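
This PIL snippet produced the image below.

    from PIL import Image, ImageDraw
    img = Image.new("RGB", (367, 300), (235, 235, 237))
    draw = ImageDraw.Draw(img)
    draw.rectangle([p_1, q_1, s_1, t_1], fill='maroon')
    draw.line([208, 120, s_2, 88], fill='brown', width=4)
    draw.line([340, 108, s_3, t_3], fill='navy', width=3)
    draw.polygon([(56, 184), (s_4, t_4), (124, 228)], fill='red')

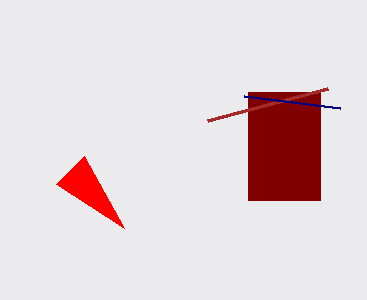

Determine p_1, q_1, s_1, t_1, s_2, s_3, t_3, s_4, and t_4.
p_1 = 248, q_1 = 92, s_1 = 320, t_1 = 200, s_2 = 328, s_3 = 244, t_3 = 96, s_4 = 84, t_4 = 156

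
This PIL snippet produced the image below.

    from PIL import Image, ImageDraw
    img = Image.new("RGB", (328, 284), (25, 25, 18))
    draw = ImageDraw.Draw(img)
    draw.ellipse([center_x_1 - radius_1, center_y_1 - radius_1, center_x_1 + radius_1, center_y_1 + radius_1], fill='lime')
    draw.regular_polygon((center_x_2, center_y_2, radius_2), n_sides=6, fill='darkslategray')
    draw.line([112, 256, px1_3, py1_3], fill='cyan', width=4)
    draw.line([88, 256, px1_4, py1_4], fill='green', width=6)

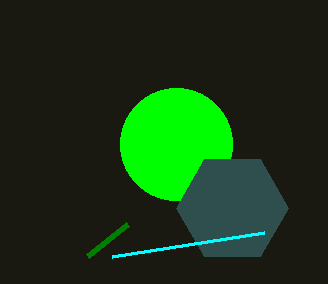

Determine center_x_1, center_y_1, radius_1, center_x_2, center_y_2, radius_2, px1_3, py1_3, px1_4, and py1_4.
center_x_1 = 176; center_y_1 = 144; radius_1 = 56; center_x_2 = 232; center_y_2 = 208; radius_2 = 56; px1_3 = 264; py1_3 = 232; px1_4 = 128; py1_4 = 224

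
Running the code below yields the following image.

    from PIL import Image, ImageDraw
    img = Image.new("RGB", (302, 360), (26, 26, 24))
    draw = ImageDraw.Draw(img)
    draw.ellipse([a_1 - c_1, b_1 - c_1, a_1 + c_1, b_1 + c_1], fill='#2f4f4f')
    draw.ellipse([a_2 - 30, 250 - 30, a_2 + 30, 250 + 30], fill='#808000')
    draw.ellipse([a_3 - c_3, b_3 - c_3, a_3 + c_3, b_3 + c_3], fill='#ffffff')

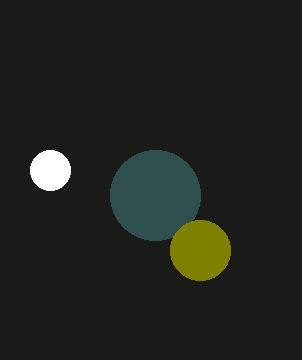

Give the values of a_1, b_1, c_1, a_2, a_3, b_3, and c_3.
a_1 = 155, b_1 = 195, c_1 = 45, a_2 = 200, a_3 = 50, b_3 = 170, c_3 = 20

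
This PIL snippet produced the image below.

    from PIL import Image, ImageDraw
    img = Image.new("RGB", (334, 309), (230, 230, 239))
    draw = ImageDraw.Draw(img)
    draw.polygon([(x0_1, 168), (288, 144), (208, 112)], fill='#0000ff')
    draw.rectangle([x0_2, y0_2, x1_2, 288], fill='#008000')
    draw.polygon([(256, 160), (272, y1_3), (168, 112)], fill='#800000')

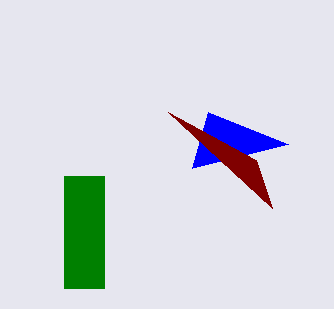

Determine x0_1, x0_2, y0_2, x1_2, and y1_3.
x0_1 = 192, x0_2 = 64, y0_2 = 176, x1_2 = 104, y1_3 = 208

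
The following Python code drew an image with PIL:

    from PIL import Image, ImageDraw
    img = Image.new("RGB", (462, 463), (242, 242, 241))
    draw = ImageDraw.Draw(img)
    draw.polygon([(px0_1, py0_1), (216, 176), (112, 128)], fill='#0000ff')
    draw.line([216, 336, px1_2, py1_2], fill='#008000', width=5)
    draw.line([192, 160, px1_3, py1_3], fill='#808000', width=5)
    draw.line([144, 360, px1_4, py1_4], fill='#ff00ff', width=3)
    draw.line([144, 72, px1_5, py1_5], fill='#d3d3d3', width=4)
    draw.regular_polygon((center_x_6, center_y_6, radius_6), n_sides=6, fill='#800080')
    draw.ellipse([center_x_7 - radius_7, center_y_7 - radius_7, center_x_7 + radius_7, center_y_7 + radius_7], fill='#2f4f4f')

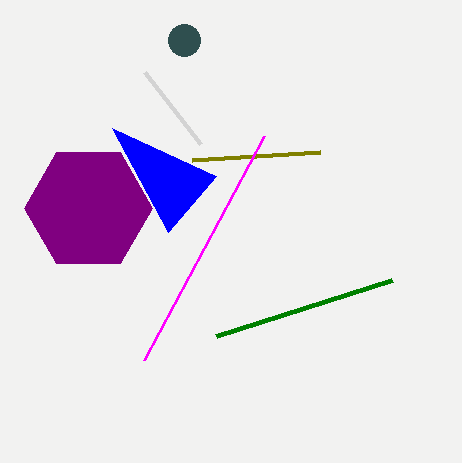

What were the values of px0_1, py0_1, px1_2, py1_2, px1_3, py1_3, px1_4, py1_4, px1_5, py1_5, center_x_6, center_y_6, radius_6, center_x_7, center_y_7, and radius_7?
px0_1 = 168, py0_1 = 232, px1_2 = 392, py1_2 = 280, px1_3 = 320, py1_3 = 152, px1_4 = 264, py1_4 = 136, px1_5 = 200, py1_5 = 144, center_x_6 = 88, center_y_6 = 208, radius_6 = 64, center_x_7 = 184, center_y_7 = 40, radius_7 = 16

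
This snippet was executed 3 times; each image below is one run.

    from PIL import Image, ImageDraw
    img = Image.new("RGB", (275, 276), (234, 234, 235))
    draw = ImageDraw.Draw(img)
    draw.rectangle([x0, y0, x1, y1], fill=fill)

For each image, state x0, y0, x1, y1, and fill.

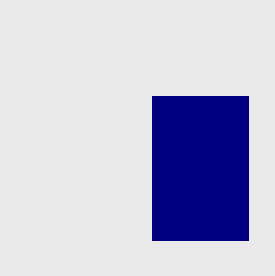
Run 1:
x0 = 152, y0 = 96, x1 = 248, y1 = 240, fill = 'navy'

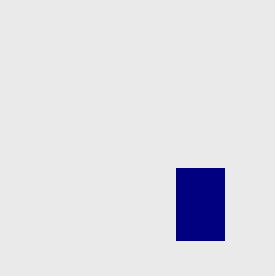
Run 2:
x0 = 176
y0 = 168
x1 = 224
y1 = 240
fill = 'navy'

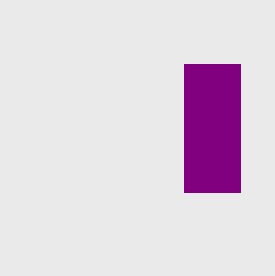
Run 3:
x0 = 184; y0 = 64; x1 = 240; y1 = 192; fill = 'purple'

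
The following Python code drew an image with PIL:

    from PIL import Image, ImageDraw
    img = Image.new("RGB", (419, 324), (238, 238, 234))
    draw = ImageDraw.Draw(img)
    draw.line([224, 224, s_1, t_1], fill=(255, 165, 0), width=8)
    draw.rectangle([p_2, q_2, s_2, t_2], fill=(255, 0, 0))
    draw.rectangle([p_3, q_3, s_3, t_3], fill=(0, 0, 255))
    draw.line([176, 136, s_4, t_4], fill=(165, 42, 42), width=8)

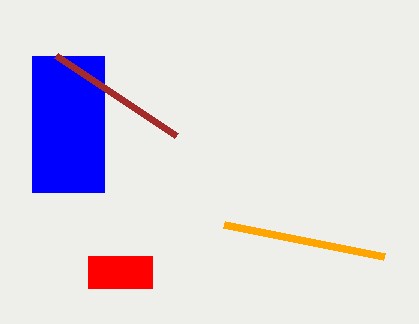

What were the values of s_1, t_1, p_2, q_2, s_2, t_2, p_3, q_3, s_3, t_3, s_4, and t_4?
s_1 = 384, t_1 = 256, p_2 = 88, q_2 = 256, s_2 = 152, t_2 = 288, p_3 = 32, q_3 = 56, s_3 = 104, t_3 = 192, s_4 = 56, t_4 = 56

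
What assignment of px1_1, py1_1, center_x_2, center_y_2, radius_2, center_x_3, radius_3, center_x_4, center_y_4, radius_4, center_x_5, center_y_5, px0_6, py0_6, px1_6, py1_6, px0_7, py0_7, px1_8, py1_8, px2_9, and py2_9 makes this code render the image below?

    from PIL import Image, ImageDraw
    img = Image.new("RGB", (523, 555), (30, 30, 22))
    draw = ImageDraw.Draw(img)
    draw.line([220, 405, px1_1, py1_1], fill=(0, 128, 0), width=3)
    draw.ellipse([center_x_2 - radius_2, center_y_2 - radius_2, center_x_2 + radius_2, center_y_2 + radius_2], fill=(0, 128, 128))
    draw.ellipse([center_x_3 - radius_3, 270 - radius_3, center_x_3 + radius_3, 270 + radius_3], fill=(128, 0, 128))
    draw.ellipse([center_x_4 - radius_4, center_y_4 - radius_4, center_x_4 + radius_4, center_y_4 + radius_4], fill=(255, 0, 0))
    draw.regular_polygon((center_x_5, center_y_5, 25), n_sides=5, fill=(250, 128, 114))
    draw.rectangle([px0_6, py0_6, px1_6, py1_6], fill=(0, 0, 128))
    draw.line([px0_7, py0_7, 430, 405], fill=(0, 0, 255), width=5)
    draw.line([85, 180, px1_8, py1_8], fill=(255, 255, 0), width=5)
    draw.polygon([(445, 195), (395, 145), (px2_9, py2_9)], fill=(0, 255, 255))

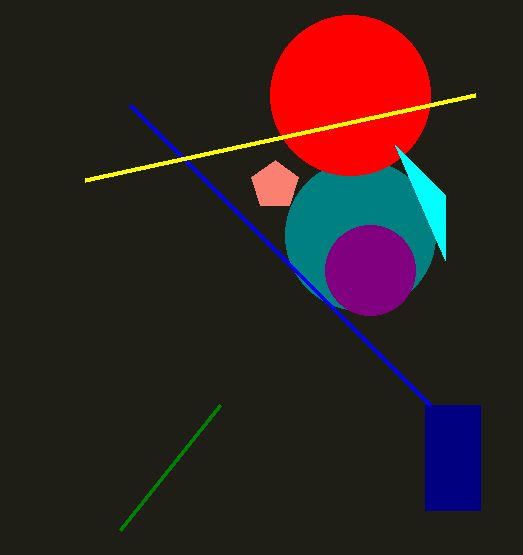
px1_1 = 120
py1_1 = 530
center_x_2 = 360
center_y_2 = 235
radius_2 = 75
center_x_3 = 370
radius_3 = 45
center_x_4 = 350
center_y_4 = 95
radius_4 = 80
center_x_5 = 275
center_y_5 = 185
px0_6 = 425
py0_6 = 405
px1_6 = 480
py1_6 = 510
px0_7 = 130
py0_7 = 105
px1_8 = 475
py1_8 = 95
px2_9 = 445
py2_9 = 260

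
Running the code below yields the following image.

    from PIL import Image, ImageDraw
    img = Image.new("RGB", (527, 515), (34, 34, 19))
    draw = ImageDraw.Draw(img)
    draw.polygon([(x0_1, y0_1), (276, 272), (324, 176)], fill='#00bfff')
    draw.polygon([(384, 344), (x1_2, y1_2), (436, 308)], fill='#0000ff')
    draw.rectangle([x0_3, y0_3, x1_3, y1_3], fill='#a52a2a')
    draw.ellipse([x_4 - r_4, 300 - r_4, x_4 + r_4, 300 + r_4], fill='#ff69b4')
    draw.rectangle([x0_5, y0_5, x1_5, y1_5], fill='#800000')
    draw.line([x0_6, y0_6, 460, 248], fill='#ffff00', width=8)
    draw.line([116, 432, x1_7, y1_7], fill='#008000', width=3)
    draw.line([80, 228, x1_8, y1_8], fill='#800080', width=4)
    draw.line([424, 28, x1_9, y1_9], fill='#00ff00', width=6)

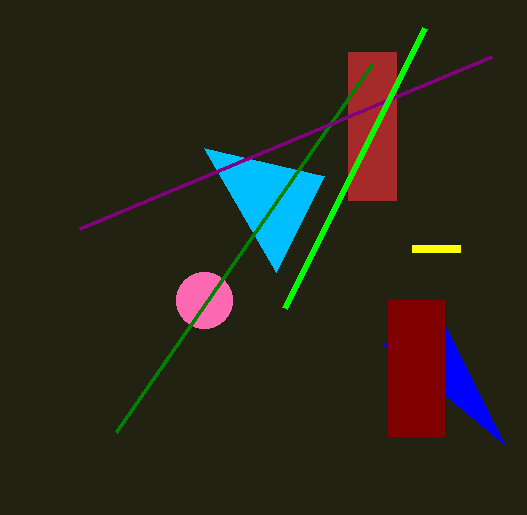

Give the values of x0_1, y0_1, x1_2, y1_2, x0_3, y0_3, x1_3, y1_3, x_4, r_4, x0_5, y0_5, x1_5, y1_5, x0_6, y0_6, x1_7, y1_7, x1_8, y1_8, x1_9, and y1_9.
x0_1 = 204; y0_1 = 148; x1_2 = 504; y1_2 = 444; x0_3 = 348; y0_3 = 52; x1_3 = 396; y1_3 = 200; x_4 = 204; r_4 = 28; x0_5 = 388; y0_5 = 300; x1_5 = 444; y1_5 = 436; x0_6 = 412; y0_6 = 248; x1_7 = 372; y1_7 = 64; x1_8 = 492; y1_8 = 56; x1_9 = 284; y1_9 = 308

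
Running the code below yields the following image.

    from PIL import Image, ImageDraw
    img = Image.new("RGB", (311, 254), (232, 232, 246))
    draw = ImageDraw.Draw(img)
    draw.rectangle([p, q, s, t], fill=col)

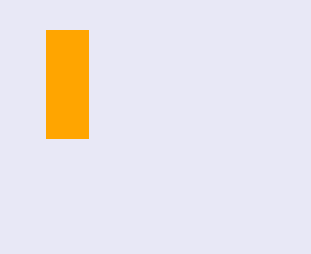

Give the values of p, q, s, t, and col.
p = 46, q = 30, s = 88, t = 138, col = 'orange'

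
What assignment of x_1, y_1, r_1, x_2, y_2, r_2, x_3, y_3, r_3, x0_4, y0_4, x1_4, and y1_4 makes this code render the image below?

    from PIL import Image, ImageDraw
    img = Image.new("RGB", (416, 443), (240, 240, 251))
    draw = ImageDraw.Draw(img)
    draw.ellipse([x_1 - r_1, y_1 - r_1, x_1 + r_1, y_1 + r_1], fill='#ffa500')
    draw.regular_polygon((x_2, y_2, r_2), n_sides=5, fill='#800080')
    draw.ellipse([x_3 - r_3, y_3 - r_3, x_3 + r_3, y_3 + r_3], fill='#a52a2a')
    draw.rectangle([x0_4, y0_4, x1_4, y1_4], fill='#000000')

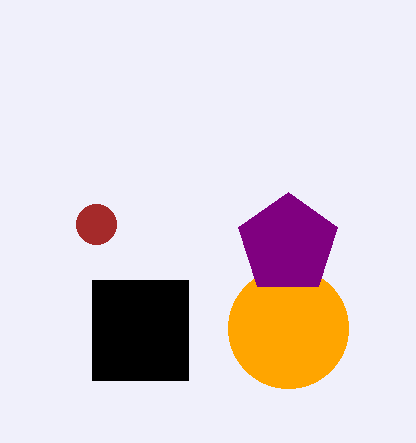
x_1 = 288; y_1 = 328; r_1 = 60; x_2 = 288; y_2 = 244; r_2 = 52; x_3 = 96; y_3 = 224; r_3 = 20; x0_4 = 92; y0_4 = 280; x1_4 = 188; y1_4 = 380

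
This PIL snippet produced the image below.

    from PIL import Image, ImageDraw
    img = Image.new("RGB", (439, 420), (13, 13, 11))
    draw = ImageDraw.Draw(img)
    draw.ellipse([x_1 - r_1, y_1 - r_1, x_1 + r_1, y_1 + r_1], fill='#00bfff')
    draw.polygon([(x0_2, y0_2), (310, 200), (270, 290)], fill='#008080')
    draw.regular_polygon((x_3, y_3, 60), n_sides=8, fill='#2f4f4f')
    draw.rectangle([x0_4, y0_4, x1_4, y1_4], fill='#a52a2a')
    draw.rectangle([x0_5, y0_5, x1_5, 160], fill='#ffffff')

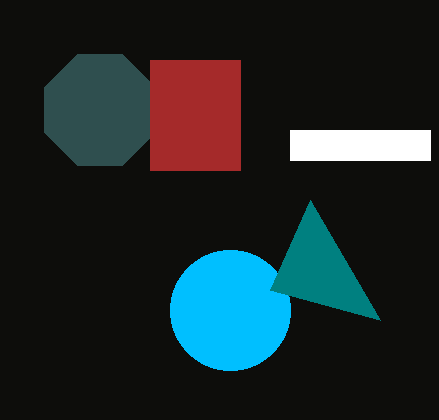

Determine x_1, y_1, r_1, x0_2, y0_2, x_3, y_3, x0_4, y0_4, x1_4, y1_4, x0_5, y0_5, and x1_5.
x_1 = 230
y_1 = 310
r_1 = 60
x0_2 = 380
y0_2 = 320
x_3 = 100
y_3 = 110
x0_4 = 150
y0_4 = 60
x1_4 = 240
y1_4 = 170
x0_5 = 290
y0_5 = 130
x1_5 = 430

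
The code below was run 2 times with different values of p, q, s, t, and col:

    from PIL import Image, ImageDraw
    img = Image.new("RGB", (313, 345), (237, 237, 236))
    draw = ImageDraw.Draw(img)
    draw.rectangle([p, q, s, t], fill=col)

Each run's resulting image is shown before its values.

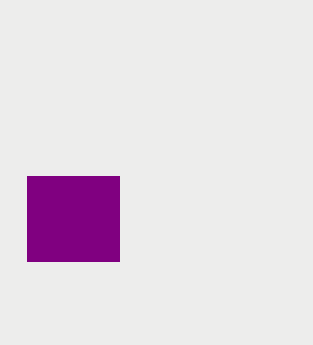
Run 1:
p = 27; q = 176; s = 119; t = 261; col = 'purple'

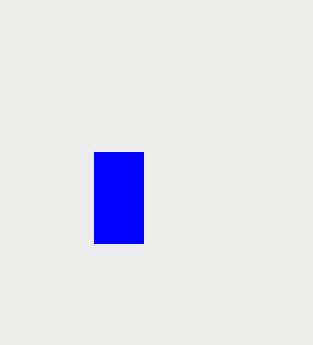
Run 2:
p = 94; q = 152; s = 143; t = 243; col = 'blue'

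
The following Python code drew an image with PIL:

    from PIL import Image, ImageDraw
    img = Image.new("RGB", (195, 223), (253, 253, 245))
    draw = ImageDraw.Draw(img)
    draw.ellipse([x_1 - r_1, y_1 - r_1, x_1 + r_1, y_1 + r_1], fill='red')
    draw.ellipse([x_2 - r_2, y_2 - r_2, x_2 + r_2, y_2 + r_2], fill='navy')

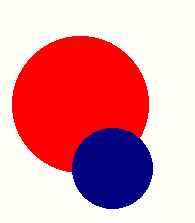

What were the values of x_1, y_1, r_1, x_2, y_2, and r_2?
x_1 = 80; y_1 = 104; r_1 = 68; x_2 = 112; y_2 = 168; r_2 = 40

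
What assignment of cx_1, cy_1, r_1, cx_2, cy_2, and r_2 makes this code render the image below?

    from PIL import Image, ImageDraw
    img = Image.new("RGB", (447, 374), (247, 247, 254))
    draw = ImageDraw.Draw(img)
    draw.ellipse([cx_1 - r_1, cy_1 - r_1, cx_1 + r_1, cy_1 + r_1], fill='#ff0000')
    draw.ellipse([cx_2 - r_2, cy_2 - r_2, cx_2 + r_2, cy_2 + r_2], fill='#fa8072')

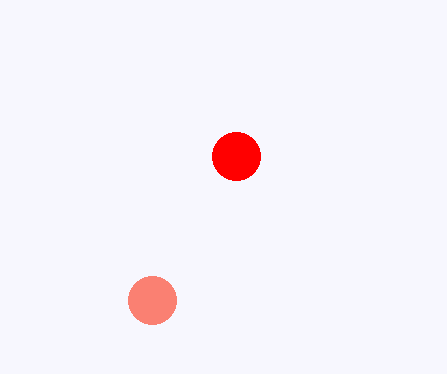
cx_1 = 236; cy_1 = 156; r_1 = 24; cx_2 = 152; cy_2 = 300; r_2 = 24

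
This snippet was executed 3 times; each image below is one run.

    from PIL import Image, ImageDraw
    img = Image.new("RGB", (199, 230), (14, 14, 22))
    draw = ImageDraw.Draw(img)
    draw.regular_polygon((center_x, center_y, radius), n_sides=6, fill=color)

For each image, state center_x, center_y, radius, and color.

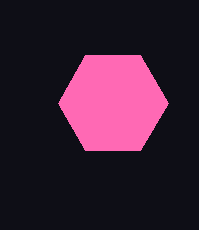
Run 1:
center_x = 113, center_y = 103, radius = 55, color = 'hotpink'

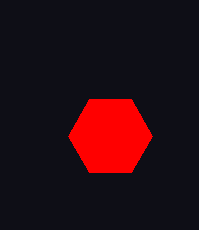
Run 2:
center_x = 110, center_y = 136, radius = 42, color = 'red'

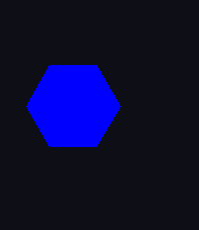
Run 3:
center_x = 73, center_y = 106, radius = 47, color = 'blue'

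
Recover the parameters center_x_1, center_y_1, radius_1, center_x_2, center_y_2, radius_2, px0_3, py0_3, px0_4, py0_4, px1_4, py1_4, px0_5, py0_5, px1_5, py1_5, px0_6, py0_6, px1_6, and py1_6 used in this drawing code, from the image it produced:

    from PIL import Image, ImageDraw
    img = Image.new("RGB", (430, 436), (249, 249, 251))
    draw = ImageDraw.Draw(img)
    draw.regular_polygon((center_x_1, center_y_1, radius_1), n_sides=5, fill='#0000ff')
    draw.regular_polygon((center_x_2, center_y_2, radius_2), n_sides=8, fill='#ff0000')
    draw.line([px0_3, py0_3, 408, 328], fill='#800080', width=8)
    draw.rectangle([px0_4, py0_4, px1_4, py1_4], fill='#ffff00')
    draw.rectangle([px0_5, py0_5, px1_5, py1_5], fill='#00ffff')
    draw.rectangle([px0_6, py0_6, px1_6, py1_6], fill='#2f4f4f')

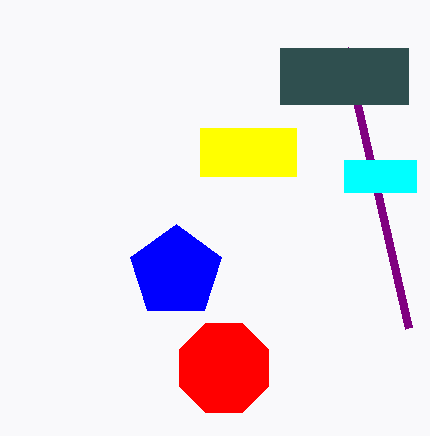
center_x_1 = 176; center_y_1 = 272; radius_1 = 48; center_x_2 = 224; center_y_2 = 368; radius_2 = 48; px0_3 = 344; py0_3 = 48; px0_4 = 200; py0_4 = 128; px1_4 = 296; py1_4 = 176; px0_5 = 344; py0_5 = 160; px1_5 = 416; py1_5 = 192; px0_6 = 280; py0_6 = 48; px1_6 = 408; py1_6 = 104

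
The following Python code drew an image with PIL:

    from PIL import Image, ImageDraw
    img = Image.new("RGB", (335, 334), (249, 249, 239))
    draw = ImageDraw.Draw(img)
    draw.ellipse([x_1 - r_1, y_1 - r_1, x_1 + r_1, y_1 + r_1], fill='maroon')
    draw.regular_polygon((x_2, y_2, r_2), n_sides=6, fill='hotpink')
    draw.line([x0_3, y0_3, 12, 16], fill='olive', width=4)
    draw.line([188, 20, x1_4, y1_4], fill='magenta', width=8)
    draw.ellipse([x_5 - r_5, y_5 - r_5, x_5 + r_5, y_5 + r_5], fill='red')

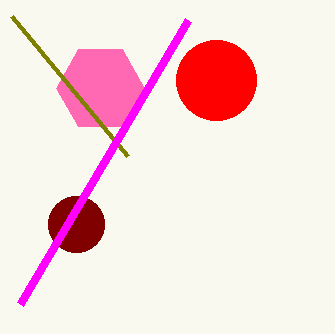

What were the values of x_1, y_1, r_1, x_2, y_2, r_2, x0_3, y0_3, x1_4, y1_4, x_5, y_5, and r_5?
x_1 = 76
y_1 = 224
r_1 = 28
x_2 = 100
y_2 = 88
r_2 = 44
x0_3 = 128
y0_3 = 156
x1_4 = 20
y1_4 = 304
x_5 = 216
y_5 = 80
r_5 = 40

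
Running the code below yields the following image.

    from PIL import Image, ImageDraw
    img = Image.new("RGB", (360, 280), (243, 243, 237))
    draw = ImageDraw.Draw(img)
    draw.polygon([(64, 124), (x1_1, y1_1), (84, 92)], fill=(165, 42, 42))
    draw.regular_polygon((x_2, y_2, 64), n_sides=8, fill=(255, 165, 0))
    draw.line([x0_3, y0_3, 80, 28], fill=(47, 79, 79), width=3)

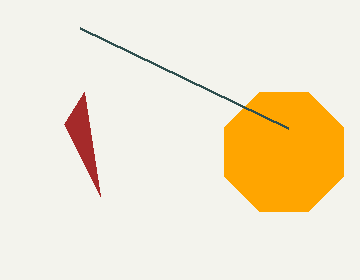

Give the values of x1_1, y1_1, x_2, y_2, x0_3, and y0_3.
x1_1 = 100; y1_1 = 196; x_2 = 284; y_2 = 152; x0_3 = 288; y0_3 = 128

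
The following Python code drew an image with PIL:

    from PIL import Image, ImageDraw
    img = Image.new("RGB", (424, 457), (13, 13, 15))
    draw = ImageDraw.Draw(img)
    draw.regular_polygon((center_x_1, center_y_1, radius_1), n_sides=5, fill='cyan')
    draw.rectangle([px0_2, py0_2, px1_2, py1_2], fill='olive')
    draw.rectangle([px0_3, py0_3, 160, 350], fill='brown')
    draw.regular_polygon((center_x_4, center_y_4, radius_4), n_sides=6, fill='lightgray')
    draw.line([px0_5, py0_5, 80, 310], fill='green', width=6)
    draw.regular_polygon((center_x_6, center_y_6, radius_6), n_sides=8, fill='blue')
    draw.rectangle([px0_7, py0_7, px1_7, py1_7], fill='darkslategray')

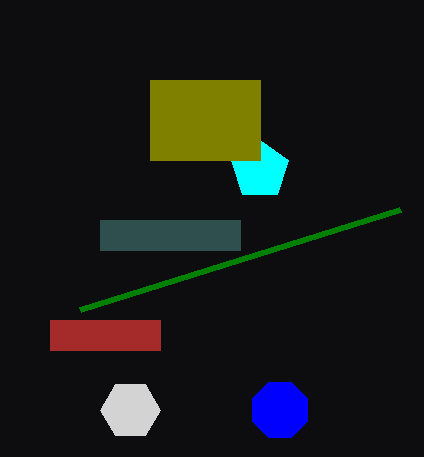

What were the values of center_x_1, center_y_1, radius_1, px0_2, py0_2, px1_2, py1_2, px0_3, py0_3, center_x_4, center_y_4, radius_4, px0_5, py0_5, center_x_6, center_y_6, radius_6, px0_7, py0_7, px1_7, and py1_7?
center_x_1 = 260
center_y_1 = 170
radius_1 = 30
px0_2 = 150
py0_2 = 80
px1_2 = 260
py1_2 = 160
px0_3 = 50
py0_3 = 320
center_x_4 = 130
center_y_4 = 410
radius_4 = 30
px0_5 = 400
py0_5 = 210
center_x_6 = 280
center_y_6 = 410
radius_6 = 30
px0_7 = 100
py0_7 = 220
px1_7 = 240
py1_7 = 250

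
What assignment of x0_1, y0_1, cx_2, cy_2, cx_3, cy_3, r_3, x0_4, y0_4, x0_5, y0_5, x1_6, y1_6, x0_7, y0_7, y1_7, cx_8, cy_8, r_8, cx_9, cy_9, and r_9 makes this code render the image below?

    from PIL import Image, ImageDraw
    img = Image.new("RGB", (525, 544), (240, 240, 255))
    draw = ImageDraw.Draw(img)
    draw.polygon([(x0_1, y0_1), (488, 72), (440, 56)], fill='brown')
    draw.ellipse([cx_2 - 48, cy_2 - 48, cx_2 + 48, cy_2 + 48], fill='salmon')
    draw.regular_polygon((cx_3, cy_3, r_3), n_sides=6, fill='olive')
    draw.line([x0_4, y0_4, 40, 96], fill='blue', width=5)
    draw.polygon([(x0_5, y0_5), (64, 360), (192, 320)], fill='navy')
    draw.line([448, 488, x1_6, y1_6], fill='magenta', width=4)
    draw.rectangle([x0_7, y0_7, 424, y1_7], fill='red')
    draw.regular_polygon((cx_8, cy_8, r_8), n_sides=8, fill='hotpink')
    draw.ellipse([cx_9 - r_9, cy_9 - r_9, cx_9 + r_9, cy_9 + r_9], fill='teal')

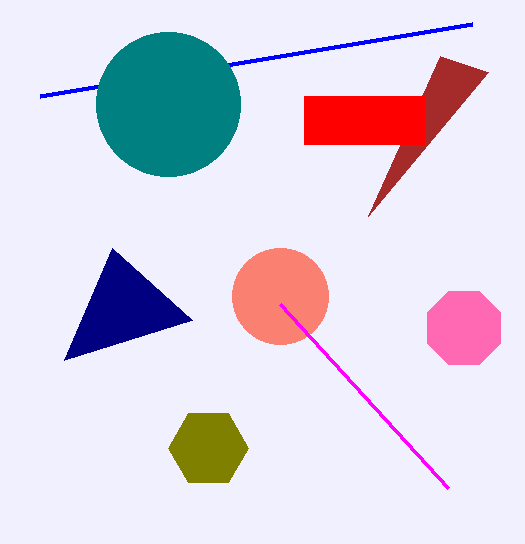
x0_1 = 368; y0_1 = 216; cx_2 = 280; cy_2 = 296; cx_3 = 208; cy_3 = 448; r_3 = 40; x0_4 = 472; y0_4 = 24; x0_5 = 112; y0_5 = 248; x1_6 = 280; y1_6 = 304; x0_7 = 304; y0_7 = 96; y1_7 = 144; cx_8 = 464; cy_8 = 328; r_8 = 40; cx_9 = 168; cy_9 = 104; r_9 = 72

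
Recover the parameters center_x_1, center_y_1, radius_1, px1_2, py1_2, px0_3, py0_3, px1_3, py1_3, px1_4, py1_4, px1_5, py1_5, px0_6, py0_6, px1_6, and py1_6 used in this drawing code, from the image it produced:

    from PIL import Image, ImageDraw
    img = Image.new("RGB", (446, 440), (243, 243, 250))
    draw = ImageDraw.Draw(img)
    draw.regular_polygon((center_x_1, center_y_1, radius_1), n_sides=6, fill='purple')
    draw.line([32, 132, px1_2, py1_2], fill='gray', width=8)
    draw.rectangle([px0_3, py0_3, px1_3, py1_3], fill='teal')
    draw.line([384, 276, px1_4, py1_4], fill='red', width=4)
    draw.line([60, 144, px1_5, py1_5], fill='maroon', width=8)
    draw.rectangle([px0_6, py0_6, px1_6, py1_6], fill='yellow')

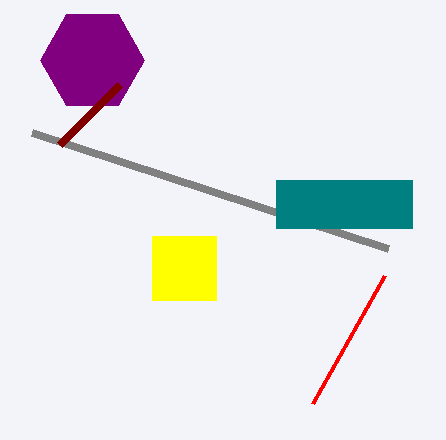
center_x_1 = 92; center_y_1 = 60; radius_1 = 52; px1_2 = 388; py1_2 = 248; px0_3 = 276; py0_3 = 180; px1_3 = 412; py1_3 = 228; px1_4 = 312; py1_4 = 404; px1_5 = 120; py1_5 = 84; px0_6 = 152; py0_6 = 236; px1_6 = 216; py1_6 = 300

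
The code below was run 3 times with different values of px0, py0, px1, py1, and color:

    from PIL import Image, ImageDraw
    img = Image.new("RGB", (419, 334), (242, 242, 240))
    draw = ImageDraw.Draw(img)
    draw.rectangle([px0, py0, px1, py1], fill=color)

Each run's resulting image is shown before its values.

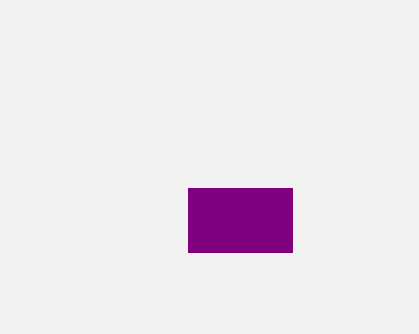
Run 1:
px0 = 188
py0 = 188
px1 = 292
py1 = 252
color = 'purple'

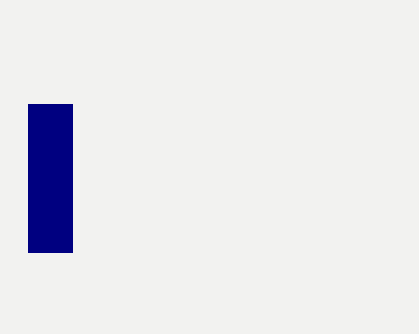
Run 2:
px0 = 28; py0 = 104; px1 = 72; py1 = 252; color = 'navy'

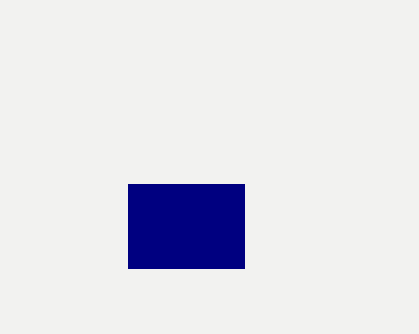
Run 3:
px0 = 128, py0 = 184, px1 = 244, py1 = 268, color = 'navy'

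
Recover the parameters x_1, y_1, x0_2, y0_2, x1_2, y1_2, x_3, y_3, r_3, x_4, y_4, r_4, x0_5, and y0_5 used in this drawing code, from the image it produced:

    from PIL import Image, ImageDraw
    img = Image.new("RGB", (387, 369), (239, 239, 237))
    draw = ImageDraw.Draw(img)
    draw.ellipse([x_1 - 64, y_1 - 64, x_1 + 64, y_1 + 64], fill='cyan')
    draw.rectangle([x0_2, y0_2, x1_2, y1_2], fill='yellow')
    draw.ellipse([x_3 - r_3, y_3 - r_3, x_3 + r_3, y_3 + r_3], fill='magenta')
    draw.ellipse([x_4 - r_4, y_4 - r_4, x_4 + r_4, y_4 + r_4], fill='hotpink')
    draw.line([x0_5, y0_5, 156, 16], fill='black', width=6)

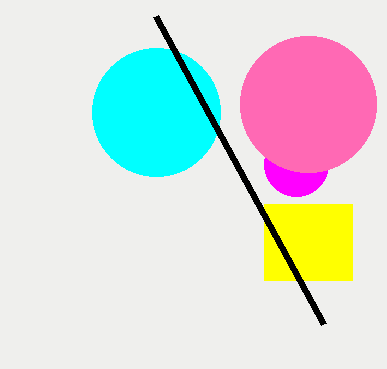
x_1 = 156
y_1 = 112
x0_2 = 264
y0_2 = 204
x1_2 = 352
y1_2 = 280
x_3 = 296
y_3 = 164
r_3 = 32
x_4 = 308
y_4 = 104
r_4 = 68
x0_5 = 324
y0_5 = 324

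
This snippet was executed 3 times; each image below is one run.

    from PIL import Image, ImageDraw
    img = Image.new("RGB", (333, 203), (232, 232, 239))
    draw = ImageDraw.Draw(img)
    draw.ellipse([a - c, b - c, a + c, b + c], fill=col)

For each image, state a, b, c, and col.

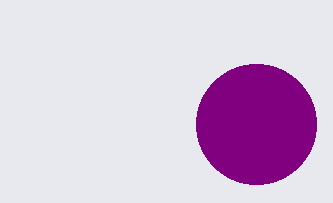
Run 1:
a = 256, b = 124, c = 60, col = 'purple'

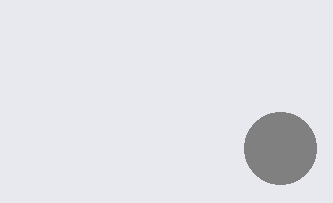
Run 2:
a = 280; b = 148; c = 36; col = 'gray'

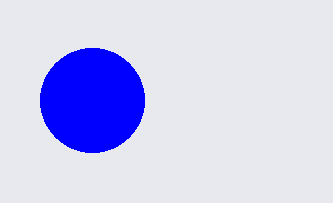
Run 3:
a = 92, b = 100, c = 52, col = 'blue'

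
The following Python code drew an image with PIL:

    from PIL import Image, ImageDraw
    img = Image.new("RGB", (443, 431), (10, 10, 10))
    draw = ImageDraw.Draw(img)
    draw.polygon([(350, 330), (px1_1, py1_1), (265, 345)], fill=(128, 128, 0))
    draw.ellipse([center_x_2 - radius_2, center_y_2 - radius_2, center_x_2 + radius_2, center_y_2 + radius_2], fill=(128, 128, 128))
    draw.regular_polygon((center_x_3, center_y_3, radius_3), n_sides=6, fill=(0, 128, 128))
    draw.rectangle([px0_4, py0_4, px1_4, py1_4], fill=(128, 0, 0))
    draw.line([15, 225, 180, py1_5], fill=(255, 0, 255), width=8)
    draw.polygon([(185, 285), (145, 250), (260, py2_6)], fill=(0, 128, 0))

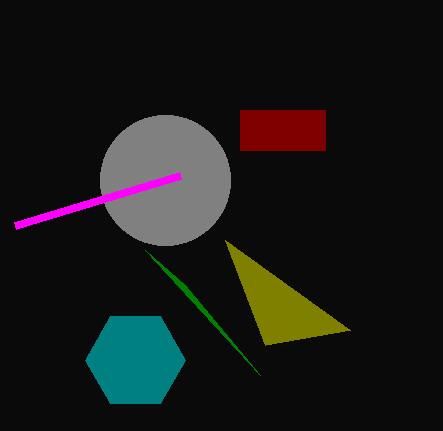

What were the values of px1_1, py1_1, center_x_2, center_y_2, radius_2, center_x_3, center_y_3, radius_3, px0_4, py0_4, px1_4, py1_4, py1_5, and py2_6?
px1_1 = 225, py1_1 = 240, center_x_2 = 165, center_y_2 = 180, radius_2 = 65, center_x_3 = 135, center_y_3 = 360, radius_3 = 50, px0_4 = 240, py0_4 = 110, px1_4 = 325, py1_4 = 150, py1_5 = 175, py2_6 = 375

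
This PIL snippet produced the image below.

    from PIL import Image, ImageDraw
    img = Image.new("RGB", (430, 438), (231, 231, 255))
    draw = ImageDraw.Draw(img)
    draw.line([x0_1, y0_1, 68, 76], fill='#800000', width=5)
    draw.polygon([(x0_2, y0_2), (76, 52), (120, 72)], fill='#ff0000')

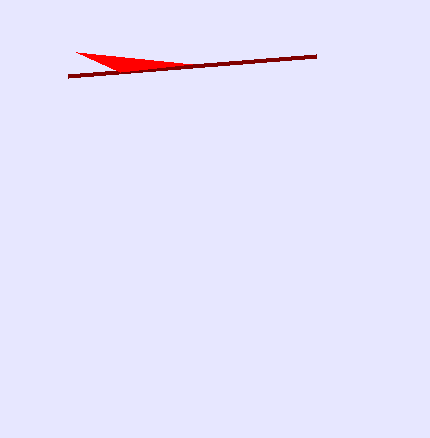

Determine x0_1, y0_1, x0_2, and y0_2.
x0_1 = 316
y0_1 = 56
x0_2 = 192
y0_2 = 64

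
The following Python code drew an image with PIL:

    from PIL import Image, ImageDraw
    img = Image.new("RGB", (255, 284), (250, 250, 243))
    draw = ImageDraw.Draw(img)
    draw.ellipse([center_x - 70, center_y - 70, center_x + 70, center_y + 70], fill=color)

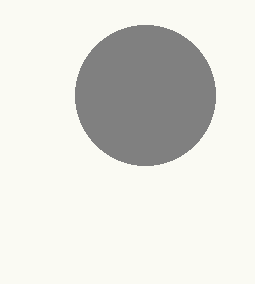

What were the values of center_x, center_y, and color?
center_x = 145
center_y = 95
color = 'gray'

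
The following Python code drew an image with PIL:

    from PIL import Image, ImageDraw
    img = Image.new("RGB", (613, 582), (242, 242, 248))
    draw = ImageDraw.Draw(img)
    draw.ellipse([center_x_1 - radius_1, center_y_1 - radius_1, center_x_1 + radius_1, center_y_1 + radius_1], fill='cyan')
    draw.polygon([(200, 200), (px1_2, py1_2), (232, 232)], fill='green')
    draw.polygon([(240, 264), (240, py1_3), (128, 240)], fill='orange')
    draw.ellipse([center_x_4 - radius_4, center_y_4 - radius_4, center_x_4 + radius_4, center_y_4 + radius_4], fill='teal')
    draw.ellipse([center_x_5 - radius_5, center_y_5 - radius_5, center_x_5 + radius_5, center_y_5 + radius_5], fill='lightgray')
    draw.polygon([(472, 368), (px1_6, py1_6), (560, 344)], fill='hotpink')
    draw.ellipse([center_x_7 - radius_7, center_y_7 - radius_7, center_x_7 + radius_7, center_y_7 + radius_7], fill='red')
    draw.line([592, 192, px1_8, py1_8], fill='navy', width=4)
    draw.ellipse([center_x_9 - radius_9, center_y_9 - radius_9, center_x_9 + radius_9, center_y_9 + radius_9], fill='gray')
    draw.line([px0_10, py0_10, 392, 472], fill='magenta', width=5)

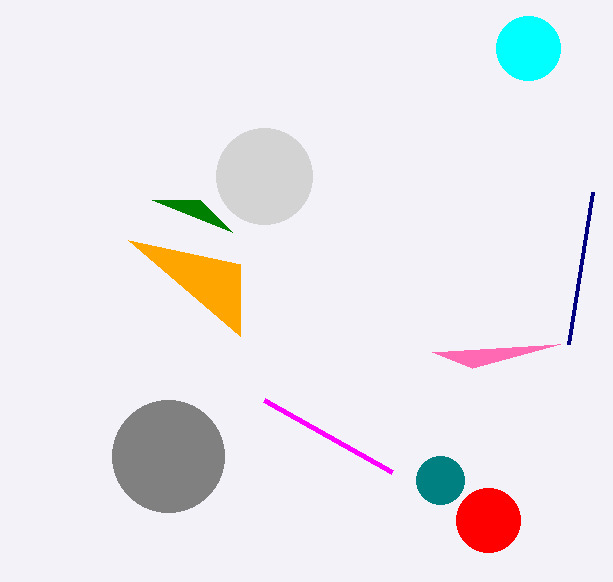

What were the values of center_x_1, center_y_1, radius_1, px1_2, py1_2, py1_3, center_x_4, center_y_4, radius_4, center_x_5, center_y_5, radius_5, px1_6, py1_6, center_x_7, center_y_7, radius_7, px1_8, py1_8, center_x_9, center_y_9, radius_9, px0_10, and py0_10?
center_x_1 = 528
center_y_1 = 48
radius_1 = 32
px1_2 = 152
py1_2 = 200
py1_3 = 336
center_x_4 = 440
center_y_4 = 480
radius_4 = 24
center_x_5 = 264
center_y_5 = 176
radius_5 = 48
px1_6 = 432
py1_6 = 352
center_x_7 = 488
center_y_7 = 520
radius_7 = 32
px1_8 = 568
py1_8 = 344
center_x_9 = 168
center_y_9 = 456
radius_9 = 56
px0_10 = 264
py0_10 = 400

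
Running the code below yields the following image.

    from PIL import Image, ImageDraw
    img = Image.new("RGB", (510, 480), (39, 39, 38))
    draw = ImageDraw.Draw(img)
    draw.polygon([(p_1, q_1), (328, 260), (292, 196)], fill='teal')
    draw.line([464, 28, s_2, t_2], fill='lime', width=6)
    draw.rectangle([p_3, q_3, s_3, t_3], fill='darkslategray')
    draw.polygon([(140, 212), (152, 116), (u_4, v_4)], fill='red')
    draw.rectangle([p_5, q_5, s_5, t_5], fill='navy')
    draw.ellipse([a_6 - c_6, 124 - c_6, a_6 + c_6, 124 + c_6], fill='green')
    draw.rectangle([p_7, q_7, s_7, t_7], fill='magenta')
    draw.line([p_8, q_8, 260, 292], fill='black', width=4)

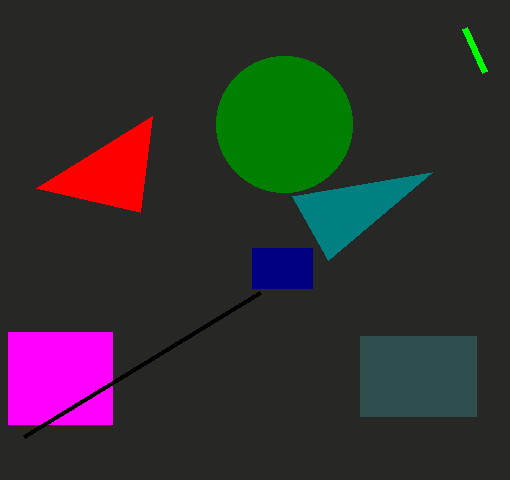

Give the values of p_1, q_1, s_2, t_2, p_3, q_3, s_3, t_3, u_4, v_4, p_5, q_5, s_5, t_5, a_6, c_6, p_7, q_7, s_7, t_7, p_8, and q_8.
p_1 = 432; q_1 = 172; s_2 = 484; t_2 = 72; p_3 = 360; q_3 = 336; s_3 = 476; t_3 = 416; u_4 = 36; v_4 = 188; p_5 = 252; q_5 = 248; s_5 = 312; t_5 = 288; a_6 = 284; c_6 = 68; p_7 = 8; q_7 = 332; s_7 = 112; t_7 = 424; p_8 = 24; q_8 = 436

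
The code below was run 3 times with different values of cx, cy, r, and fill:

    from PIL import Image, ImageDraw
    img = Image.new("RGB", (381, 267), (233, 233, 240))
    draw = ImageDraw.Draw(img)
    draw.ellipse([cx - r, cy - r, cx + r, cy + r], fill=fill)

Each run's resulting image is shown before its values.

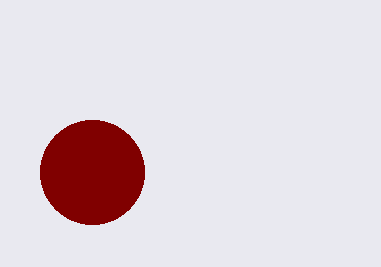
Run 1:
cx = 92
cy = 172
r = 52
fill = 'maroon'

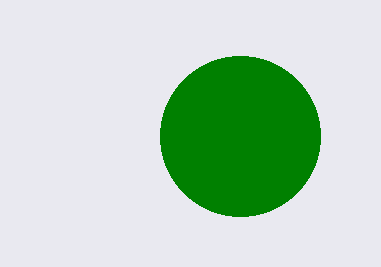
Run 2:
cx = 240; cy = 136; r = 80; fill = 'green'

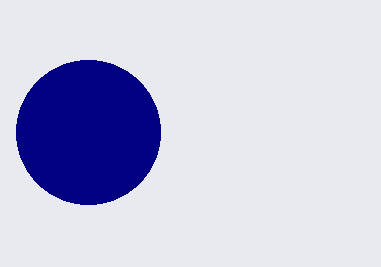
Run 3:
cx = 88, cy = 132, r = 72, fill = 'navy'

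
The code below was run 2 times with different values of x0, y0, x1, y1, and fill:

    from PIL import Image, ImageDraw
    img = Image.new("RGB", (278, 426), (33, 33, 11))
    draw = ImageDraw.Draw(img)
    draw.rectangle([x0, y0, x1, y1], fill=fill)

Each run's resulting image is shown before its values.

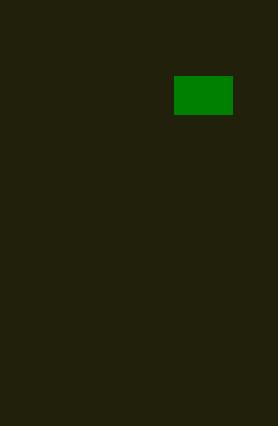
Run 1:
x0 = 174
y0 = 76
x1 = 232
y1 = 114
fill = 'green'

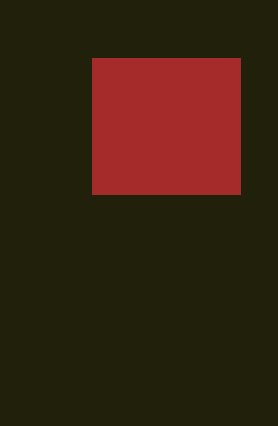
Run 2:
x0 = 92
y0 = 58
x1 = 240
y1 = 194
fill = 'brown'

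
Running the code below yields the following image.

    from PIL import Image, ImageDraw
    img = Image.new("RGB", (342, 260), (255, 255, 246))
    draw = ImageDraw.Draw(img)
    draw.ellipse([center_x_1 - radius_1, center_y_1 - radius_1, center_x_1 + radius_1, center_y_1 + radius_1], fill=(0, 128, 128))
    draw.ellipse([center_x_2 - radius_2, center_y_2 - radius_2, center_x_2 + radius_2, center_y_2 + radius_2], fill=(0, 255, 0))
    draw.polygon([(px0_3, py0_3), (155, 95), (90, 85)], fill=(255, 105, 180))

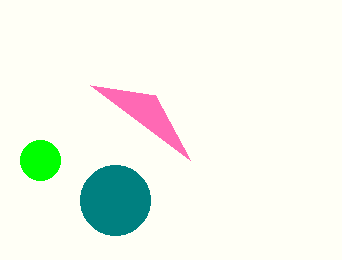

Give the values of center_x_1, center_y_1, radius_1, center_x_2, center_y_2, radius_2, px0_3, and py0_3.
center_x_1 = 115; center_y_1 = 200; radius_1 = 35; center_x_2 = 40; center_y_2 = 160; radius_2 = 20; px0_3 = 190; py0_3 = 160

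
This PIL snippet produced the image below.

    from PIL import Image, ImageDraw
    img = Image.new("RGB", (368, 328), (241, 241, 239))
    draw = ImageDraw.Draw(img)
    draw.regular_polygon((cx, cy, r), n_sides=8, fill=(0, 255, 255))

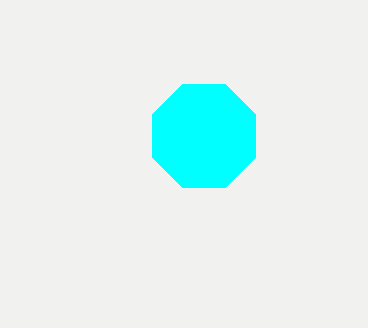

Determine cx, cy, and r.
cx = 204
cy = 136
r = 56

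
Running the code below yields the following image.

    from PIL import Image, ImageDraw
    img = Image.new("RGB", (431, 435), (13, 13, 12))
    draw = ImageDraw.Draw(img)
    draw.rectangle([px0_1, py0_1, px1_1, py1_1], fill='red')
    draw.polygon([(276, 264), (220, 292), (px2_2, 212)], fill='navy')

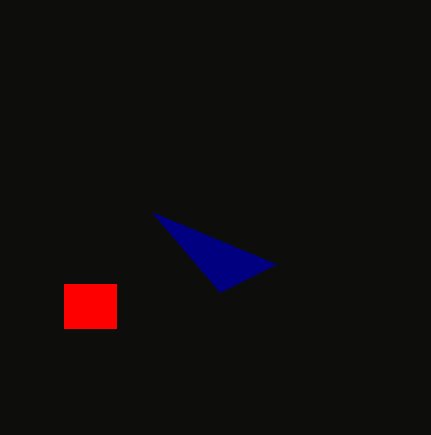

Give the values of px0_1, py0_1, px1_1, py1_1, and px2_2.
px0_1 = 64
py0_1 = 284
px1_1 = 116
py1_1 = 328
px2_2 = 152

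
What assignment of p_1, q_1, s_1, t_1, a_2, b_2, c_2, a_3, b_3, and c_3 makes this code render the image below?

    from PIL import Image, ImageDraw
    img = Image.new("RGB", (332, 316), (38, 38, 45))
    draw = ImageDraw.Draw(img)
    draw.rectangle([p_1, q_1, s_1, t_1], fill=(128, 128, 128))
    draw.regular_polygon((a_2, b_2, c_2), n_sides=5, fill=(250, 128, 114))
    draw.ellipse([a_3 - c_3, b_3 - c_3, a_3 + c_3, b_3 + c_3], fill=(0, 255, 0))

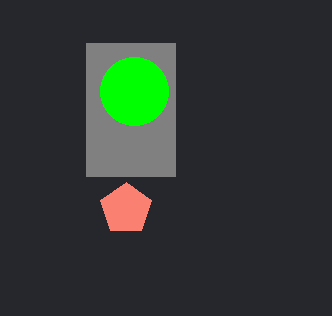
p_1 = 86
q_1 = 43
s_1 = 175
t_1 = 176
a_2 = 126
b_2 = 209
c_2 = 27
a_3 = 134
b_3 = 91
c_3 = 34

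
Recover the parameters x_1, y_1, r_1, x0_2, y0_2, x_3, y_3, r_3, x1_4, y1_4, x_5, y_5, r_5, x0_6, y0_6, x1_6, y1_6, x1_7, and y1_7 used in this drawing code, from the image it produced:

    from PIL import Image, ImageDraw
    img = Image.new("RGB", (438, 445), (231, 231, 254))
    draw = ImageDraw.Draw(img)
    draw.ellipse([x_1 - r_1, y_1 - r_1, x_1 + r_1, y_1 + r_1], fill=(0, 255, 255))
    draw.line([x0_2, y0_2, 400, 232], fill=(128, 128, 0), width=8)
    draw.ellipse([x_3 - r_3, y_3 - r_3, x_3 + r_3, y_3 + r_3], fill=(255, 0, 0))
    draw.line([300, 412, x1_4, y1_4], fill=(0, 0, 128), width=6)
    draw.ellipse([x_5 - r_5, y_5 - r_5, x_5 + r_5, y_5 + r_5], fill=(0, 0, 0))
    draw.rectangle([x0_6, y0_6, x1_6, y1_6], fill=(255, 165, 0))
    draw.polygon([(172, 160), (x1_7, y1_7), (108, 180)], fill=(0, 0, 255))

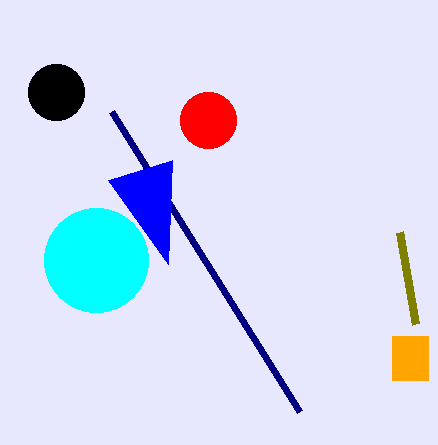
x_1 = 96, y_1 = 260, r_1 = 52, x0_2 = 416, y0_2 = 324, x_3 = 208, y_3 = 120, r_3 = 28, x1_4 = 112, y1_4 = 112, x_5 = 56, y_5 = 92, r_5 = 28, x0_6 = 392, y0_6 = 336, x1_6 = 428, y1_6 = 380, x1_7 = 168, y1_7 = 264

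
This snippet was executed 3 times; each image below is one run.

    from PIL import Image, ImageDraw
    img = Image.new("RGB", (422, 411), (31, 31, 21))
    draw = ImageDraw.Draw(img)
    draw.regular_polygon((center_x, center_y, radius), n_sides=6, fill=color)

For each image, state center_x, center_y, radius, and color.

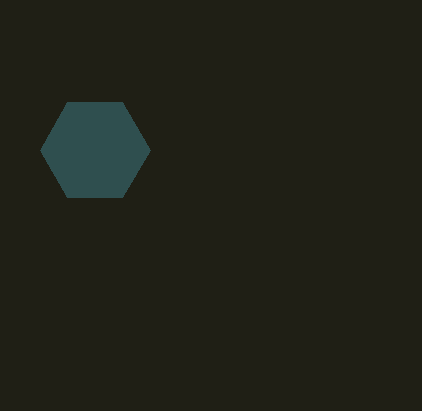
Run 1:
center_x = 95; center_y = 150; radius = 55; color = 'darkslategray'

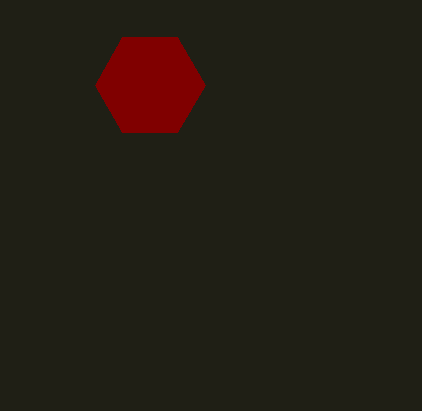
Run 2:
center_x = 150; center_y = 85; radius = 55; color = 'maroon'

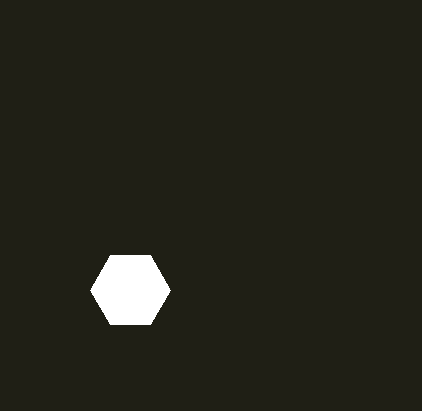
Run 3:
center_x = 130, center_y = 290, radius = 40, color = 'white'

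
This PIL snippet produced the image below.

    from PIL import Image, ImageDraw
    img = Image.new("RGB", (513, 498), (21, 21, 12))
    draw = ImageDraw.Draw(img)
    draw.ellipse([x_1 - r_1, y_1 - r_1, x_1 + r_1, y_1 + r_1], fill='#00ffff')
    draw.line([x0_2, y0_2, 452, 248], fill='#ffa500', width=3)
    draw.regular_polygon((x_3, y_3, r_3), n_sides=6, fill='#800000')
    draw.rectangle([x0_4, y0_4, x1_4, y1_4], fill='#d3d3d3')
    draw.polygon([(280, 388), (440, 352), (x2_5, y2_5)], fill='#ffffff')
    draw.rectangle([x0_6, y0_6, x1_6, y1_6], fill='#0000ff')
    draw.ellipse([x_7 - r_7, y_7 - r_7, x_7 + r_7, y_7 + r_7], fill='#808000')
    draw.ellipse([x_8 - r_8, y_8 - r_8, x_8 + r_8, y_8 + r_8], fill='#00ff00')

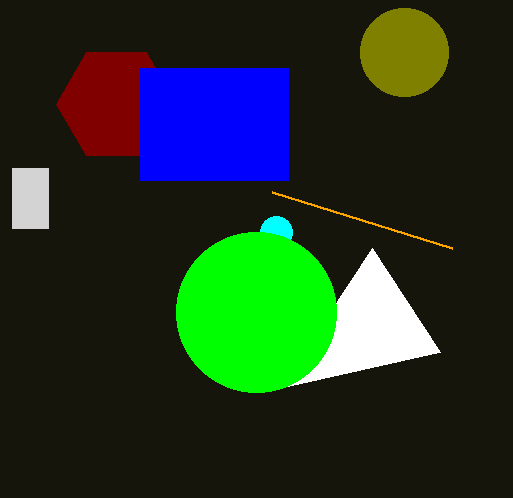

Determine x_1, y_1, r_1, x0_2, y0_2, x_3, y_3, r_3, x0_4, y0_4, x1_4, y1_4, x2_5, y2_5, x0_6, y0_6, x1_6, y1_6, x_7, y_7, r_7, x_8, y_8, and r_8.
x_1 = 276; y_1 = 232; r_1 = 16; x0_2 = 272; y0_2 = 192; x_3 = 116; y_3 = 104; r_3 = 60; x0_4 = 12; y0_4 = 168; x1_4 = 48; y1_4 = 228; x2_5 = 372; y2_5 = 248; x0_6 = 140; y0_6 = 68; x1_6 = 288; y1_6 = 180; x_7 = 404; y_7 = 52; r_7 = 44; x_8 = 256; y_8 = 312; r_8 = 80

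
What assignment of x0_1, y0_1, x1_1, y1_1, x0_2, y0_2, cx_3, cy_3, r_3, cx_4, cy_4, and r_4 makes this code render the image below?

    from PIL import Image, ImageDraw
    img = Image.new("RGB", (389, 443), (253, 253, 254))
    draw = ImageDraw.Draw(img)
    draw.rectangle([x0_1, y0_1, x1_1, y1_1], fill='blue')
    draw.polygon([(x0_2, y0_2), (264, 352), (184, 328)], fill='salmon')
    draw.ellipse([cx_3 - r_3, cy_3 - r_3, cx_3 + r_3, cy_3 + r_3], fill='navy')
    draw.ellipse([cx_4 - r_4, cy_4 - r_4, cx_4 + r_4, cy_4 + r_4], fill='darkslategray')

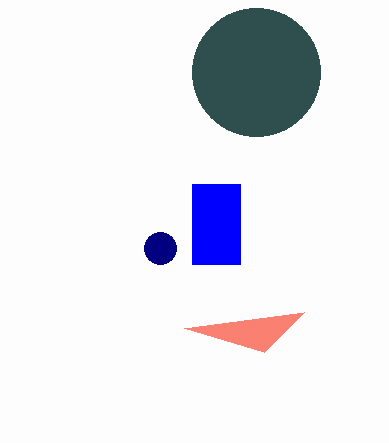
x0_1 = 192; y0_1 = 184; x1_1 = 240; y1_1 = 264; x0_2 = 304; y0_2 = 312; cx_3 = 160; cy_3 = 248; r_3 = 16; cx_4 = 256; cy_4 = 72; r_4 = 64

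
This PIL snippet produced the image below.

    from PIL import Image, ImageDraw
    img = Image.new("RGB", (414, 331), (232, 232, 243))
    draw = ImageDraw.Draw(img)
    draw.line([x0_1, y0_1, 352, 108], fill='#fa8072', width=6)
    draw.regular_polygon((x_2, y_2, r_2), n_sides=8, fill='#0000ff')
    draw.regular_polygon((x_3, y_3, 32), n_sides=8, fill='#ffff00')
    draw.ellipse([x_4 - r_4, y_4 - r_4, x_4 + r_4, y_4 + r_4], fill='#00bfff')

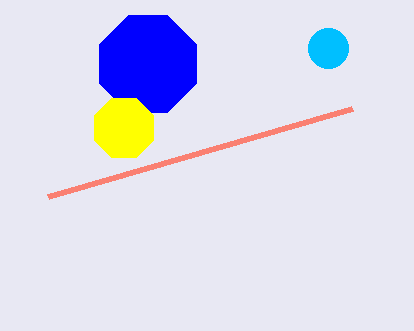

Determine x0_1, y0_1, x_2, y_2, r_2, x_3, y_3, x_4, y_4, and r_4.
x0_1 = 48
y0_1 = 196
x_2 = 148
y_2 = 64
r_2 = 52
x_3 = 124
y_3 = 128
x_4 = 328
y_4 = 48
r_4 = 20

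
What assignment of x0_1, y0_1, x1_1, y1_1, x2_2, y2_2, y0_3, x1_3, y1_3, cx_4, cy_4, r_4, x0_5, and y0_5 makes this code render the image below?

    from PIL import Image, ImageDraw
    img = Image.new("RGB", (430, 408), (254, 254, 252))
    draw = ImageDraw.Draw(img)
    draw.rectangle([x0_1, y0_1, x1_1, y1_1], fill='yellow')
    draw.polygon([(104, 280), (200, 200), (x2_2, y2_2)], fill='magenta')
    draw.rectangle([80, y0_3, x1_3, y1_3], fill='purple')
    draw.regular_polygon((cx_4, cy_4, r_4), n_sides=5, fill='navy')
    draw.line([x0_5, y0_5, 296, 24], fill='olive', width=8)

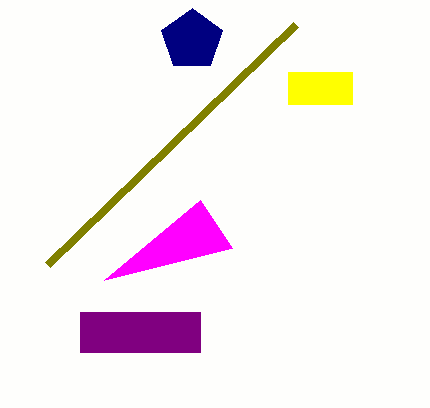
x0_1 = 288, y0_1 = 72, x1_1 = 352, y1_1 = 104, x2_2 = 232, y2_2 = 248, y0_3 = 312, x1_3 = 200, y1_3 = 352, cx_4 = 192, cy_4 = 40, r_4 = 32, x0_5 = 48, y0_5 = 264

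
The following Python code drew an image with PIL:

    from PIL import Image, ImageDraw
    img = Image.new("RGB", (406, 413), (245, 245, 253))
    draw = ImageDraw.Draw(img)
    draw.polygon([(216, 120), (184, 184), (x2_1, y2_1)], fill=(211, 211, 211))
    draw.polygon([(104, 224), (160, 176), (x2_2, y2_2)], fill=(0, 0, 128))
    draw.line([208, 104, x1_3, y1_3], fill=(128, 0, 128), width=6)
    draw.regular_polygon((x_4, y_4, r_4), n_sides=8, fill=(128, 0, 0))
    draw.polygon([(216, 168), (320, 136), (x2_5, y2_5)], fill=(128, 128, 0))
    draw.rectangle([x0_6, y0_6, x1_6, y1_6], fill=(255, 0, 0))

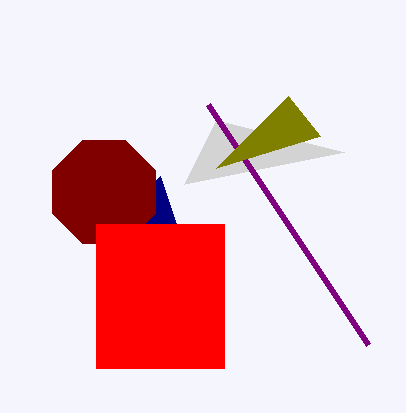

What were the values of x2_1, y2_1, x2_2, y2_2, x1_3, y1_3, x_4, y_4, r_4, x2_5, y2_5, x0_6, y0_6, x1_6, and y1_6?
x2_1 = 344
y2_1 = 152
x2_2 = 176
y2_2 = 224
x1_3 = 368
y1_3 = 344
x_4 = 104
y_4 = 192
r_4 = 56
x2_5 = 288
y2_5 = 96
x0_6 = 96
y0_6 = 224
x1_6 = 224
y1_6 = 368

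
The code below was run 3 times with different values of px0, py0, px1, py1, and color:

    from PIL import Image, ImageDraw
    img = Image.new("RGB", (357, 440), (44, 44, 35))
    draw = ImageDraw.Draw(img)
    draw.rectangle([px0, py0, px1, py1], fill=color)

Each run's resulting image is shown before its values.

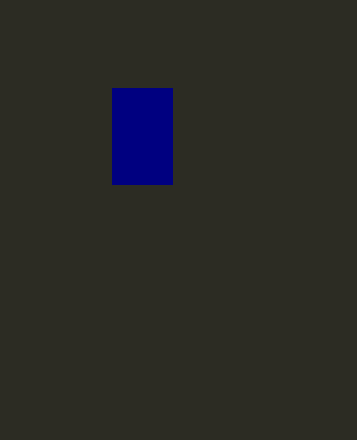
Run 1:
px0 = 112, py0 = 88, px1 = 172, py1 = 184, color = 'navy'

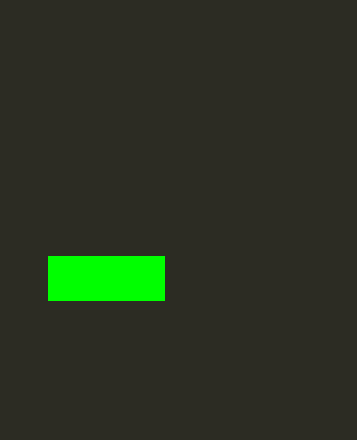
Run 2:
px0 = 48
py0 = 256
px1 = 164
py1 = 300
color = 'lime'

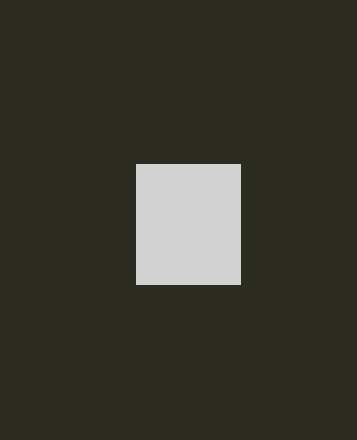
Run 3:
px0 = 136; py0 = 164; px1 = 240; py1 = 284; color = 'lightgray'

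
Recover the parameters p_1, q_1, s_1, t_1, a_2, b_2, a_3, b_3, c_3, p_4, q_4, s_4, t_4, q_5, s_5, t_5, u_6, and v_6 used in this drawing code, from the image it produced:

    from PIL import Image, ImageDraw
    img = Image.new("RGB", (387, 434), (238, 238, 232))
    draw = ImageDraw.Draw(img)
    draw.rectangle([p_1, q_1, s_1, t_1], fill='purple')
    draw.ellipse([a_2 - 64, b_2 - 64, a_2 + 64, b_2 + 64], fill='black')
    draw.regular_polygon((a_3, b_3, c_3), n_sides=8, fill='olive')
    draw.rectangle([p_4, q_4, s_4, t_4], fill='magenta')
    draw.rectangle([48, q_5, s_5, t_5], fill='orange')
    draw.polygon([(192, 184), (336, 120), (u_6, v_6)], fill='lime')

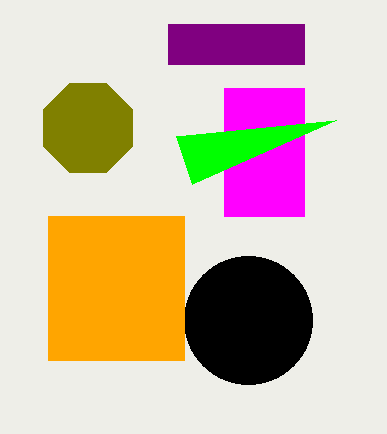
p_1 = 168
q_1 = 24
s_1 = 304
t_1 = 64
a_2 = 248
b_2 = 320
a_3 = 88
b_3 = 128
c_3 = 48
p_4 = 224
q_4 = 88
s_4 = 304
t_4 = 216
q_5 = 216
s_5 = 184
t_5 = 360
u_6 = 176
v_6 = 136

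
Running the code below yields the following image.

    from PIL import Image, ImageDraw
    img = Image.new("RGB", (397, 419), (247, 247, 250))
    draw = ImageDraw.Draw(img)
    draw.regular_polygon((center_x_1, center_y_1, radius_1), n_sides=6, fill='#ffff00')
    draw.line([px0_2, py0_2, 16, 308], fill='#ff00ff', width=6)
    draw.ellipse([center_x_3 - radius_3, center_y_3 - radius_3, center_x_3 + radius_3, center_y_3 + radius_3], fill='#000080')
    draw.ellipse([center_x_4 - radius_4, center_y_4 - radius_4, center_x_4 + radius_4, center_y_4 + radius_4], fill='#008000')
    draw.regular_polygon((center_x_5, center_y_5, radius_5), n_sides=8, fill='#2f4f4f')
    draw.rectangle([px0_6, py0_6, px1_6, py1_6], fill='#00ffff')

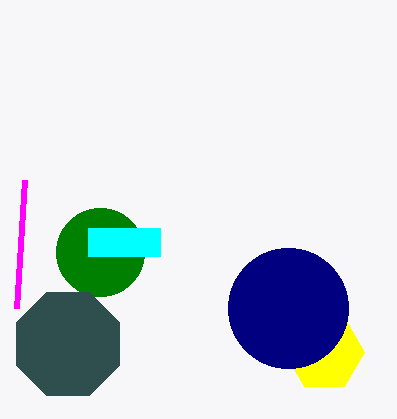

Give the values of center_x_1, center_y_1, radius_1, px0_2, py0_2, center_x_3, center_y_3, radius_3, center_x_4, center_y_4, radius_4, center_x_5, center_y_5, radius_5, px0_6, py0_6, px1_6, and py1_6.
center_x_1 = 324; center_y_1 = 352; radius_1 = 40; px0_2 = 24; py0_2 = 180; center_x_3 = 288; center_y_3 = 308; radius_3 = 60; center_x_4 = 100; center_y_4 = 252; radius_4 = 44; center_x_5 = 68; center_y_5 = 344; radius_5 = 56; px0_6 = 88; py0_6 = 228; px1_6 = 160; py1_6 = 256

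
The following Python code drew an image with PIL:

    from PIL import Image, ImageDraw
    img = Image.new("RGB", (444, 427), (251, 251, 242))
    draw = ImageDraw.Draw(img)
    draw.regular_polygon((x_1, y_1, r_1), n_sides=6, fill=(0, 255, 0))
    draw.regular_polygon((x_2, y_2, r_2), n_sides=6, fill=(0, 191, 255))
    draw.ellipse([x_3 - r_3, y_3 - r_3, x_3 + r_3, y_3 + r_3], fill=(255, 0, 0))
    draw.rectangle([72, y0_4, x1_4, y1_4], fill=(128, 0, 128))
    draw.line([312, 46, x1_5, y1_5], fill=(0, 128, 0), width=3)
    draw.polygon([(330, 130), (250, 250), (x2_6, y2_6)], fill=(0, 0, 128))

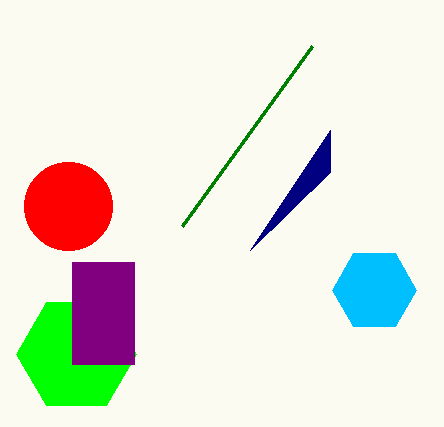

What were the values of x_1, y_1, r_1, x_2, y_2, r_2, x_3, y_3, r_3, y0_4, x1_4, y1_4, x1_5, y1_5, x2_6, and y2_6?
x_1 = 76; y_1 = 354; r_1 = 60; x_2 = 374; y_2 = 290; r_2 = 42; x_3 = 68; y_3 = 206; r_3 = 44; y0_4 = 262; x1_4 = 134; y1_4 = 364; x1_5 = 182; y1_5 = 226; x2_6 = 330; y2_6 = 172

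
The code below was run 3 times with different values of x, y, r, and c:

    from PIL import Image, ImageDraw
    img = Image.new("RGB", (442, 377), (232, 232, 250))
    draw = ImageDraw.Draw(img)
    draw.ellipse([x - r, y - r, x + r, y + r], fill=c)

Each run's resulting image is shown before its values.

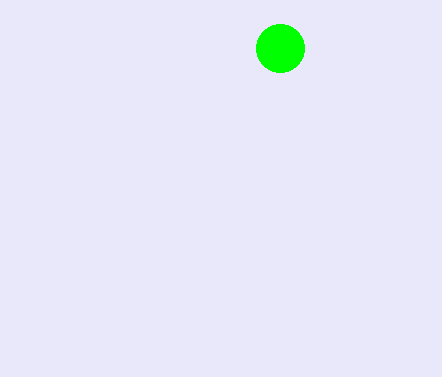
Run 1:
x = 280, y = 48, r = 24, c = 'lime'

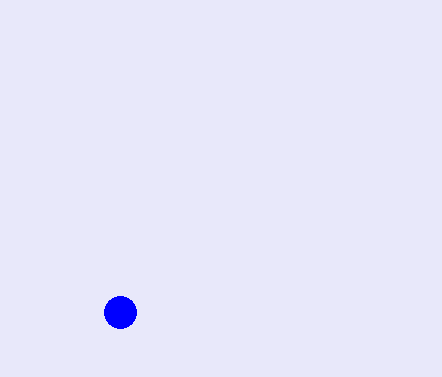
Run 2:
x = 120
y = 312
r = 16
c = 'blue'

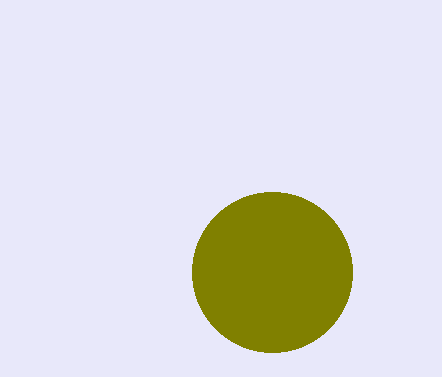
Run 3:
x = 272, y = 272, r = 80, c = 'olive'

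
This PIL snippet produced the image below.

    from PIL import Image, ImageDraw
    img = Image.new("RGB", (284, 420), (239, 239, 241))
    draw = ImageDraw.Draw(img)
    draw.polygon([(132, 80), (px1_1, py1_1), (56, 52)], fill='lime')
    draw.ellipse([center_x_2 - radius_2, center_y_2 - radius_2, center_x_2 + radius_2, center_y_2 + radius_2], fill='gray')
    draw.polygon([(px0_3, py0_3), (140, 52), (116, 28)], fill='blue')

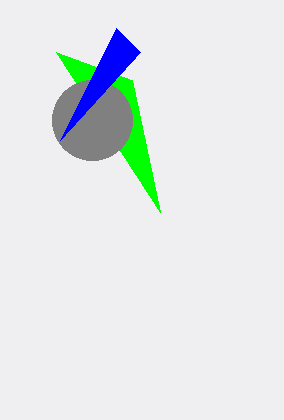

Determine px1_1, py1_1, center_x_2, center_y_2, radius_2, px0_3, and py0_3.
px1_1 = 160
py1_1 = 212
center_x_2 = 92
center_y_2 = 120
radius_2 = 40
px0_3 = 60
py0_3 = 140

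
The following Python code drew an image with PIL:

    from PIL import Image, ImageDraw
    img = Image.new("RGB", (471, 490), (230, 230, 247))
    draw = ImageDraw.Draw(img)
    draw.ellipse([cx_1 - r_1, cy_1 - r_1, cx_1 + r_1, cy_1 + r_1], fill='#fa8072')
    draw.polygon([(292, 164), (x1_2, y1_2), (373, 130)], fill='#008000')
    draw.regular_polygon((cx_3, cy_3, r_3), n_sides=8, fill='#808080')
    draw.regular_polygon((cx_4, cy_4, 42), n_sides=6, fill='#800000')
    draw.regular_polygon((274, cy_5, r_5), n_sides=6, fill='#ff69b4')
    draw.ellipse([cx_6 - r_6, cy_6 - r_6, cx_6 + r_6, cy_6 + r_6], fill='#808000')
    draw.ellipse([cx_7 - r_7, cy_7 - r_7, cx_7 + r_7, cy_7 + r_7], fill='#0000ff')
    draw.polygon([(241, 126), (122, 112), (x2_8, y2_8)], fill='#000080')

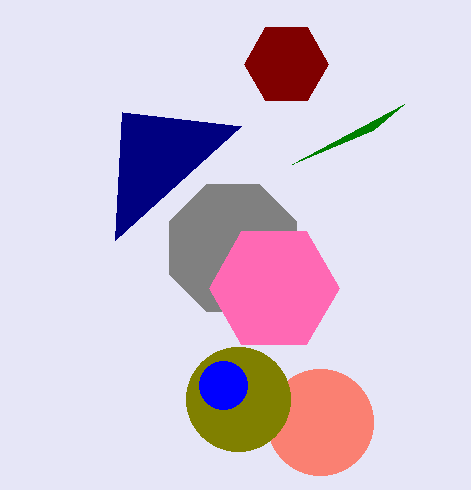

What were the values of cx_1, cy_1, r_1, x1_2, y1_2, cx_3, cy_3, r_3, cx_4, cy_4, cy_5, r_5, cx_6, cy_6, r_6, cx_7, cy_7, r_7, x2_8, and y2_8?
cx_1 = 320
cy_1 = 422
r_1 = 53
x1_2 = 404
y1_2 = 104
cx_3 = 233
cy_3 = 248
r_3 = 69
cx_4 = 286
cy_4 = 64
cy_5 = 288
r_5 = 65
cx_6 = 238
cy_6 = 399
r_6 = 52
cx_7 = 223
cy_7 = 385
r_7 = 24
x2_8 = 115
y2_8 = 240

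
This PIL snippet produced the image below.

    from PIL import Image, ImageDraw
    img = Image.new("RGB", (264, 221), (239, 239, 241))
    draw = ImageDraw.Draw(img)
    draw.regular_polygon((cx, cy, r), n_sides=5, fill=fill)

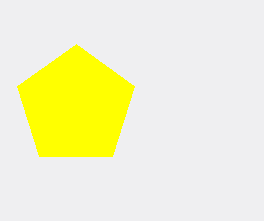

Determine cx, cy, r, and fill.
cx = 76, cy = 106, r = 62, fill = 'yellow'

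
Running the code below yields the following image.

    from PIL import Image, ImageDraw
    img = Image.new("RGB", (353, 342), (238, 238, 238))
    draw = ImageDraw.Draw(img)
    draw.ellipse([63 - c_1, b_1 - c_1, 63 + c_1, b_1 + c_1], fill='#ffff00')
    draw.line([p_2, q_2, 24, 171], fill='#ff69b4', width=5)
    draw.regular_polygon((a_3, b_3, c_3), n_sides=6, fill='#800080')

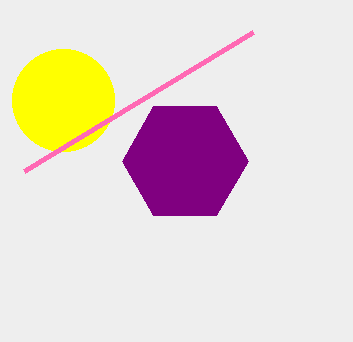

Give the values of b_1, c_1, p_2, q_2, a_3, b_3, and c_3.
b_1 = 100, c_1 = 51, p_2 = 253, q_2 = 32, a_3 = 185, b_3 = 161, c_3 = 63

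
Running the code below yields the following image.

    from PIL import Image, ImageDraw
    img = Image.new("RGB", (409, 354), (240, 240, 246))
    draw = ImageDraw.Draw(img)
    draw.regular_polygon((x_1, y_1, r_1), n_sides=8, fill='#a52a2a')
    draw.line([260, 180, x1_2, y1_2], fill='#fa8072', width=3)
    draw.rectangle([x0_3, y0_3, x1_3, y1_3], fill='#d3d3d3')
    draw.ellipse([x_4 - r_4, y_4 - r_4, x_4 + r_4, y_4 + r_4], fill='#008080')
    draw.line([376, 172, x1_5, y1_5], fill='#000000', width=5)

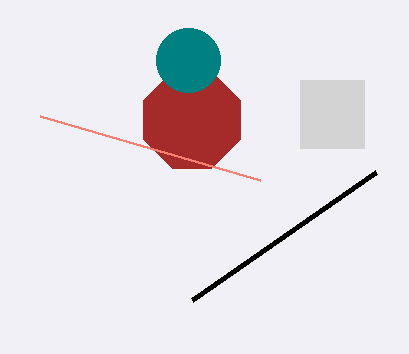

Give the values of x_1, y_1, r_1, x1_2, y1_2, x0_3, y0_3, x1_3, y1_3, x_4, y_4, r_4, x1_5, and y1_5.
x_1 = 192; y_1 = 120; r_1 = 52; x1_2 = 40; y1_2 = 116; x0_3 = 300; y0_3 = 80; x1_3 = 364; y1_3 = 148; x_4 = 188; y_4 = 60; r_4 = 32; x1_5 = 192; y1_5 = 300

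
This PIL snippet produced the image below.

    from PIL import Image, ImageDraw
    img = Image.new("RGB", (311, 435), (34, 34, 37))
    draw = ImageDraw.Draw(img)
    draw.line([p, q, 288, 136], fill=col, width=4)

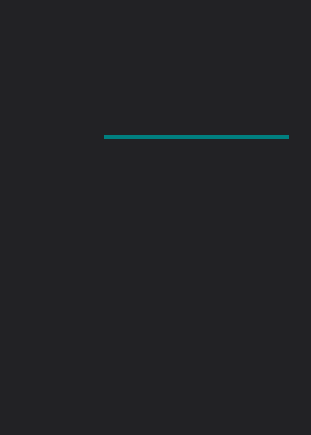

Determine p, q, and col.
p = 104; q = 136; col = 'teal'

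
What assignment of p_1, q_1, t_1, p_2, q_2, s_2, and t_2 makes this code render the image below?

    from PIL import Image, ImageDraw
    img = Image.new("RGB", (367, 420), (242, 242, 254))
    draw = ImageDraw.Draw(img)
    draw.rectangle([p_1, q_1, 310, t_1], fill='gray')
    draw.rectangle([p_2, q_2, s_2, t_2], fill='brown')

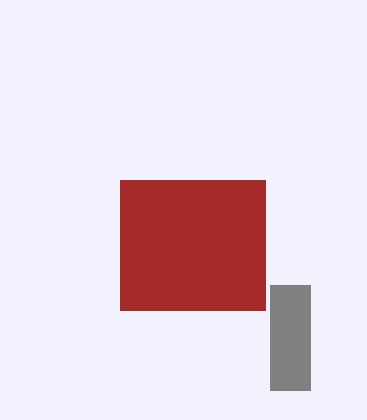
p_1 = 270
q_1 = 285
t_1 = 390
p_2 = 120
q_2 = 180
s_2 = 265
t_2 = 310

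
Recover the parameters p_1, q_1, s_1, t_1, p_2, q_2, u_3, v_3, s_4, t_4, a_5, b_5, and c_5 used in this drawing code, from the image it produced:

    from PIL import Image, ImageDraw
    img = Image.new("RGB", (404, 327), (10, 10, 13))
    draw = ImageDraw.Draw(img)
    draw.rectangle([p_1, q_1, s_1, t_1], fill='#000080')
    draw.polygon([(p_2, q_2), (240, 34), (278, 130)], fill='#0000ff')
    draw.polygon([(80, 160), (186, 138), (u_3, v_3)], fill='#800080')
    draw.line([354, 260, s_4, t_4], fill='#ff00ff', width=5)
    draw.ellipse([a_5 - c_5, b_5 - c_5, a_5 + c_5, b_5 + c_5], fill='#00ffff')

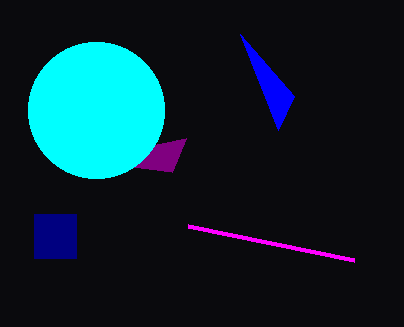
p_1 = 34, q_1 = 214, s_1 = 76, t_1 = 258, p_2 = 294, q_2 = 96, u_3 = 172, v_3 = 172, s_4 = 188, t_4 = 226, a_5 = 96, b_5 = 110, c_5 = 68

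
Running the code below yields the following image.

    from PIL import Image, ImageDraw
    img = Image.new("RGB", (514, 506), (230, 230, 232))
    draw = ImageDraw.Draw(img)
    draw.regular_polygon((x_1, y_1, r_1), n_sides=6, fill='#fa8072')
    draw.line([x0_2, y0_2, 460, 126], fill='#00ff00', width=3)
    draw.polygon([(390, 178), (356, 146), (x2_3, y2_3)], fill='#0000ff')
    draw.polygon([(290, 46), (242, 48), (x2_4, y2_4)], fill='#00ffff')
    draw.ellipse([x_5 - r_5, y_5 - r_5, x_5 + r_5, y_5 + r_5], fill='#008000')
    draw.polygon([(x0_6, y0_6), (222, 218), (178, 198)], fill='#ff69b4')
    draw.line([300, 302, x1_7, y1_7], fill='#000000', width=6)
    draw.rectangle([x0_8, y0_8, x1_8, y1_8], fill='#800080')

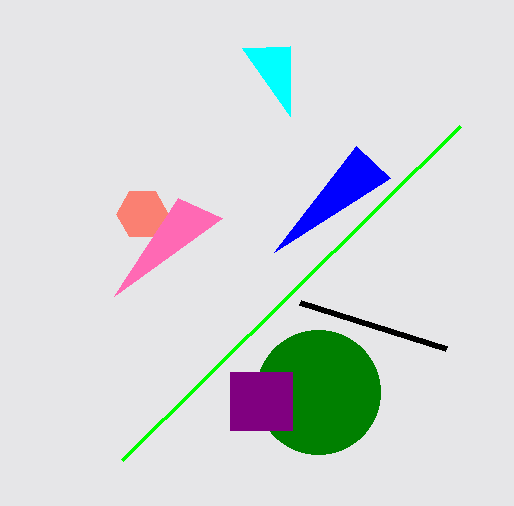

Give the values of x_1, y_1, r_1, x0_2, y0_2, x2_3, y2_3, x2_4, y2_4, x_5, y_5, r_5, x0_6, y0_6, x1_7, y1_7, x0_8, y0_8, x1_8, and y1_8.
x_1 = 142; y_1 = 214; r_1 = 26; x0_2 = 122; y0_2 = 460; x2_3 = 274; y2_3 = 252; x2_4 = 290; y2_4 = 116; x_5 = 318; y_5 = 392; r_5 = 62; x0_6 = 114; y0_6 = 296; x1_7 = 446; y1_7 = 348; x0_8 = 230; y0_8 = 372; x1_8 = 292; y1_8 = 430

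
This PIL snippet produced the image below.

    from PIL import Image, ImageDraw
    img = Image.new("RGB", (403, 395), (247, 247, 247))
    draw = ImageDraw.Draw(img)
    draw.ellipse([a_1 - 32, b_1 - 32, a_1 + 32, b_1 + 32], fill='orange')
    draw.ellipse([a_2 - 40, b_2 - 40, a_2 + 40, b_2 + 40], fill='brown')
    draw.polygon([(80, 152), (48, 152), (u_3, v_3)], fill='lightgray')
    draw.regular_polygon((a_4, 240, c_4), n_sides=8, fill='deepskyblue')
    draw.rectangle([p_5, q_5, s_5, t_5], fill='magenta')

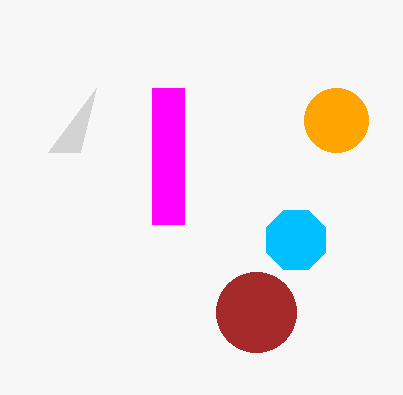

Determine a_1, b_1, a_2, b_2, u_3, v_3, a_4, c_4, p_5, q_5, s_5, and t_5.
a_1 = 336
b_1 = 120
a_2 = 256
b_2 = 312
u_3 = 96
v_3 = 88
a_4 = 296
c_4 = 32
p_5 = 152
q_5 = 88
s_5 = 184
t_5 = 224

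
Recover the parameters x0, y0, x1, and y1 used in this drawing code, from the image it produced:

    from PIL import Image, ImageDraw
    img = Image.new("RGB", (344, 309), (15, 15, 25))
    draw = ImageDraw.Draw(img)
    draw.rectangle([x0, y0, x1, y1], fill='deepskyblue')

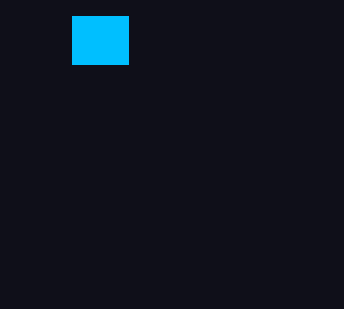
x0 = 72
y0 = 16
x1 = 128
y1 = 64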